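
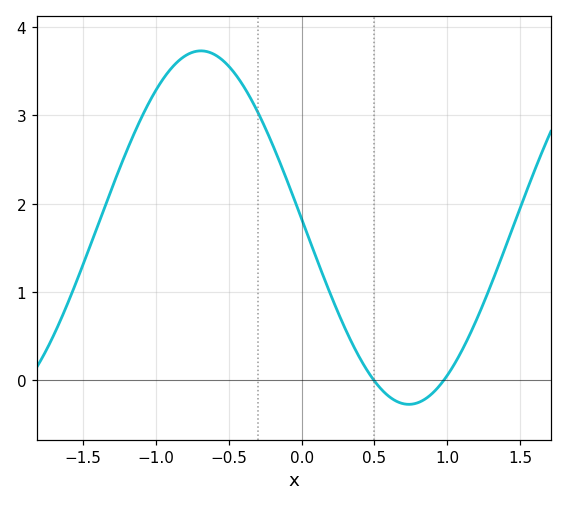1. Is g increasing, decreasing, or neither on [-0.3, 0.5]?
decreasing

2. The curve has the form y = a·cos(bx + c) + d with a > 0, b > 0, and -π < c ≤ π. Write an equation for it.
y = 2cos(2.2x + 1.52) + 1.73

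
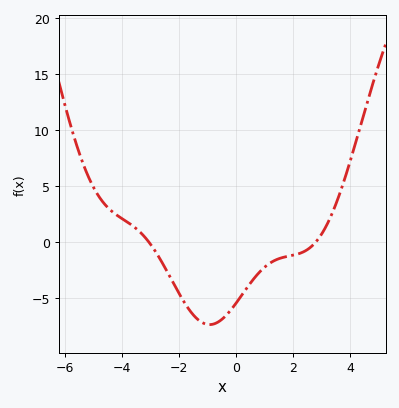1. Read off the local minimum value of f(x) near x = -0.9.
-7.39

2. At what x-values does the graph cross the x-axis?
-3.08, 2.8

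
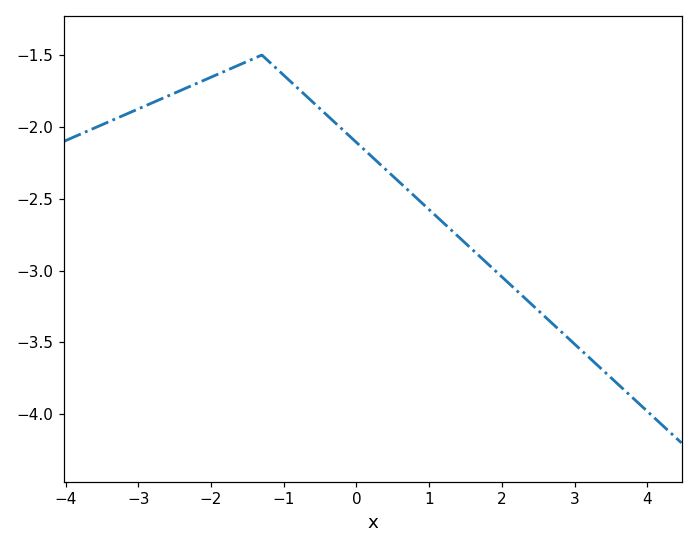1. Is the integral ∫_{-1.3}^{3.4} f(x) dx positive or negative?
negative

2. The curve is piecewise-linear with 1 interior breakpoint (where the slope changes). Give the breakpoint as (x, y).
(-1.3, -1.5)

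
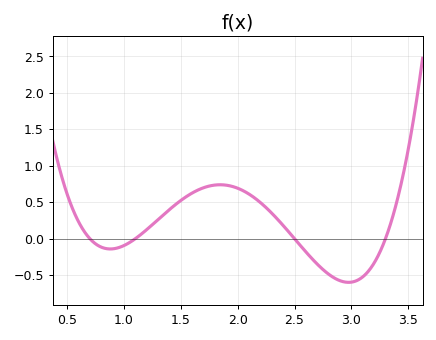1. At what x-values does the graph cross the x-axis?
0.7, 1.1, 2.5, 3.3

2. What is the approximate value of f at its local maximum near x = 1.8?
0.74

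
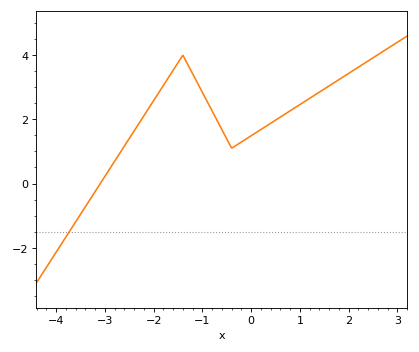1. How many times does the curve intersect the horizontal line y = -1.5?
1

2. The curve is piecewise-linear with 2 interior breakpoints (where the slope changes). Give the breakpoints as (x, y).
(-1.4, 4); (-0.4, 1.1)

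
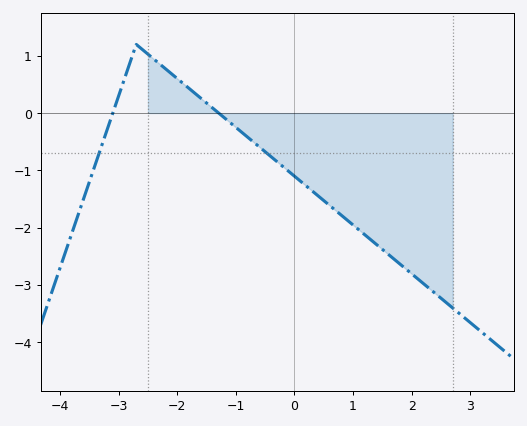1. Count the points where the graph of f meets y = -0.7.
2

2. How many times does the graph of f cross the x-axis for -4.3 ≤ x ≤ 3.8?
2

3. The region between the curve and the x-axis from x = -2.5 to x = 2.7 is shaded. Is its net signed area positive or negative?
negative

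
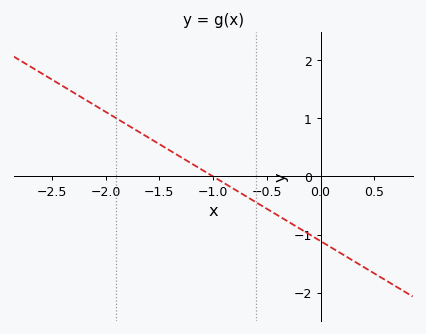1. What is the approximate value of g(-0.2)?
-0.888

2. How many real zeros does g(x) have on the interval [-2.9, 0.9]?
1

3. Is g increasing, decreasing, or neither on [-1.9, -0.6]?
decreasing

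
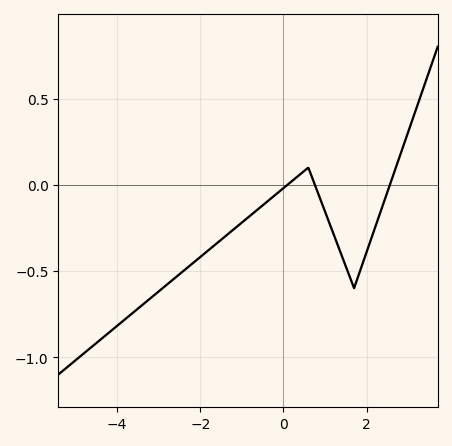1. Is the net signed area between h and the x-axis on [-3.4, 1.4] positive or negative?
negative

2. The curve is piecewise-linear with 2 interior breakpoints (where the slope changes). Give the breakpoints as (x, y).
(0.6, 0.1); (1.7, -0.6)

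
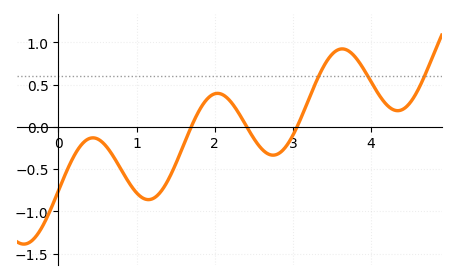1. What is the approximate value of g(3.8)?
0.824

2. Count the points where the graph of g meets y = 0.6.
3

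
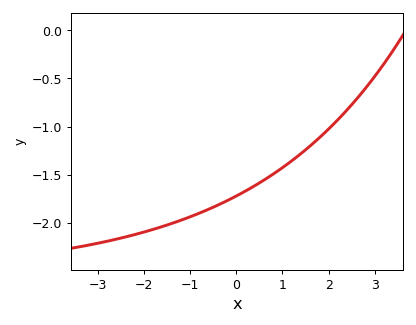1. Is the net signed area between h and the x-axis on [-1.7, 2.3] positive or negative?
negative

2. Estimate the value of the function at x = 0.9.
-1.45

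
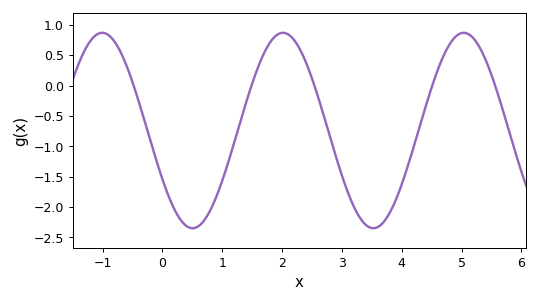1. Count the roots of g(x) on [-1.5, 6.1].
5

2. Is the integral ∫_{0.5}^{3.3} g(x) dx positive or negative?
negative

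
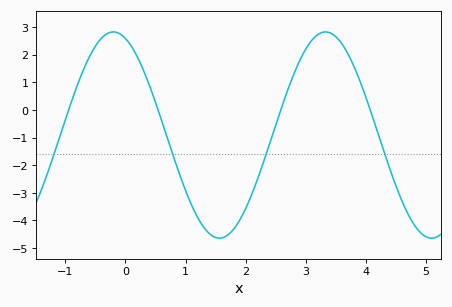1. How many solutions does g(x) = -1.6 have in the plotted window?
4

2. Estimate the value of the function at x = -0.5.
2.31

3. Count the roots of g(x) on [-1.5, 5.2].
4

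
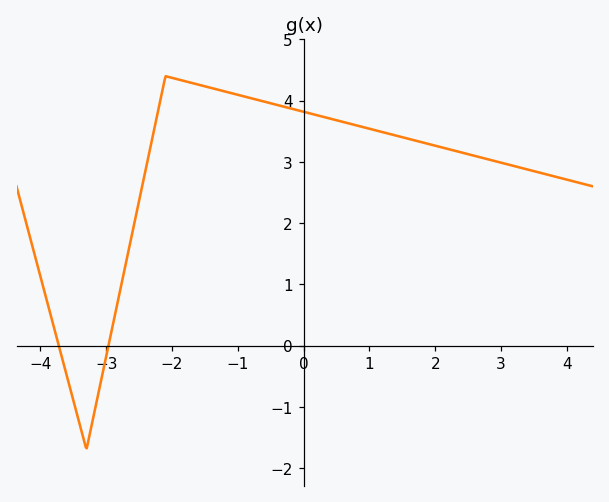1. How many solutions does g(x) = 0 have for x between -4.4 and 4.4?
2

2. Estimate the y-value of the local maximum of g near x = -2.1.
4.4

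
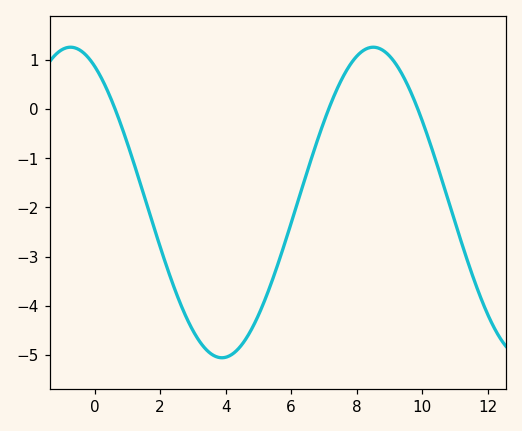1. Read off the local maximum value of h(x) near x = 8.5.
1.3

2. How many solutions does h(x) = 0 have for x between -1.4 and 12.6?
3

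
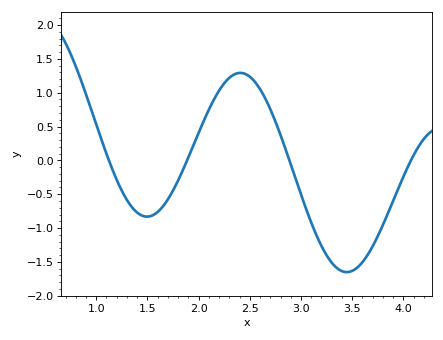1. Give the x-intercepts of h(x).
1.12, 1.89, 2.89, 4.07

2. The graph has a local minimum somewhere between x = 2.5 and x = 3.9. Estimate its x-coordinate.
3.45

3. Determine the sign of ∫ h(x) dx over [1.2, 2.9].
positive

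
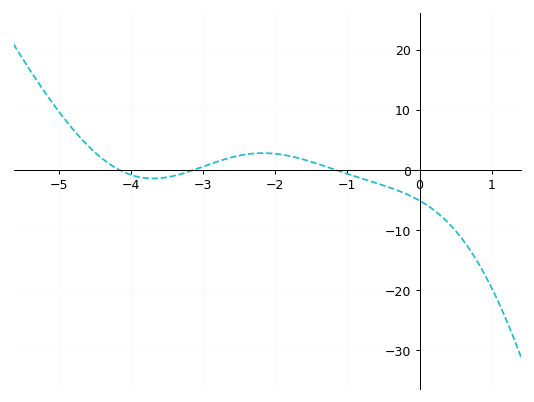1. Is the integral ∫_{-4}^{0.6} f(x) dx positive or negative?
negative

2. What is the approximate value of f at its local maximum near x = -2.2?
2.78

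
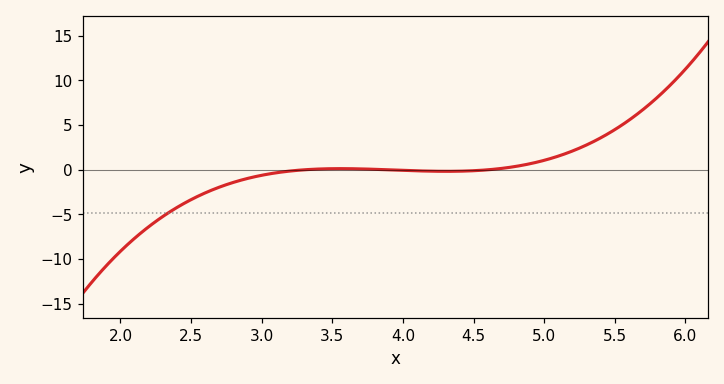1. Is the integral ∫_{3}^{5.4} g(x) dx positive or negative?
positive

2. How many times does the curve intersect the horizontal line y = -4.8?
1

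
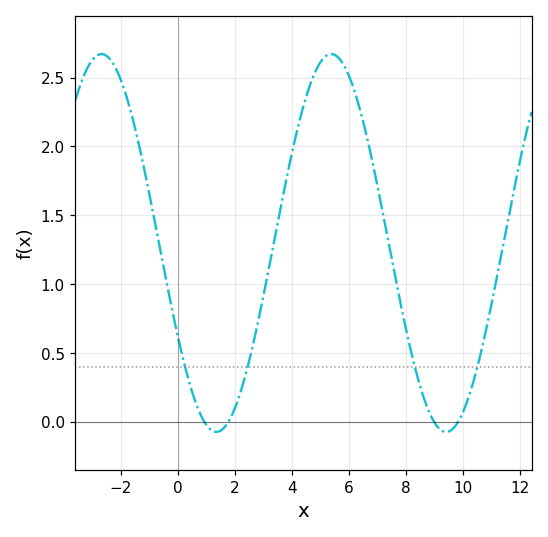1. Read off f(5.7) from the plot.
2.63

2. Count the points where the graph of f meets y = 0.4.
4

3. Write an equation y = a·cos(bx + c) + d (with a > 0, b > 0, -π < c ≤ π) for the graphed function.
y = 1.37cos(0.78x + 2.09) + 1.3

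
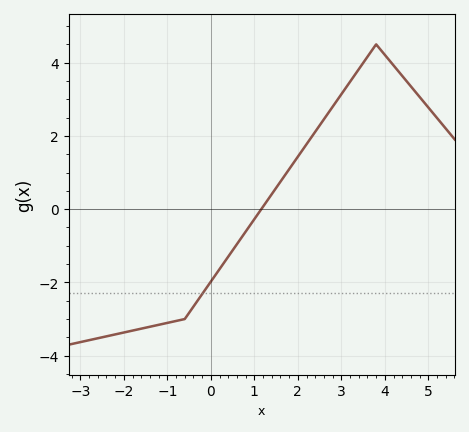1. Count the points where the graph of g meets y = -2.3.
1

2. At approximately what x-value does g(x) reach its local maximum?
3.8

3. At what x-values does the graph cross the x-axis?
1.2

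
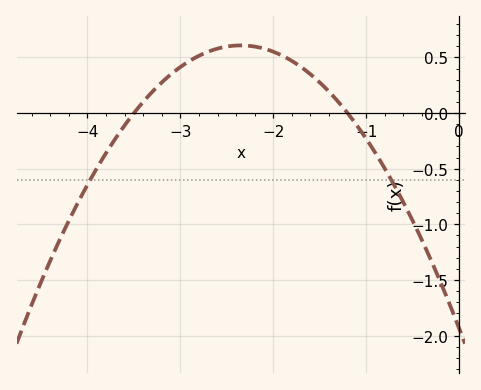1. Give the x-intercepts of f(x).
-3.5, -1.2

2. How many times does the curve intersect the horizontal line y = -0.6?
2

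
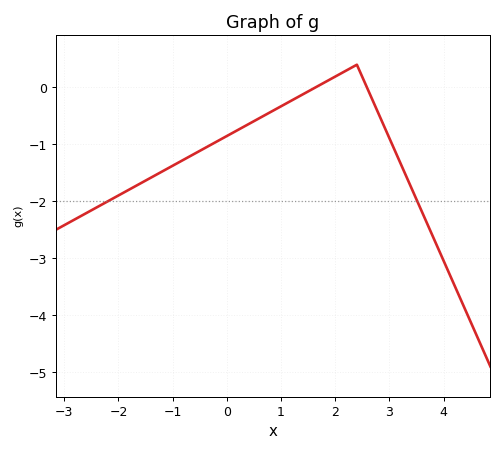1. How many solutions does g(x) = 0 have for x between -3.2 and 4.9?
2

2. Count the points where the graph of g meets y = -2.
2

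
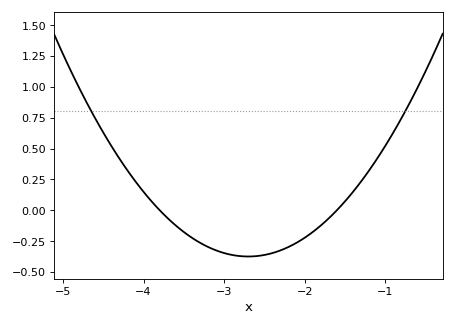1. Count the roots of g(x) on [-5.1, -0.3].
2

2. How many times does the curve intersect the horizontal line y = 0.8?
2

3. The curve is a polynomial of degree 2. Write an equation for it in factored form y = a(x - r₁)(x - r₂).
y = 0.31(x + 3.8)(x + 1.6)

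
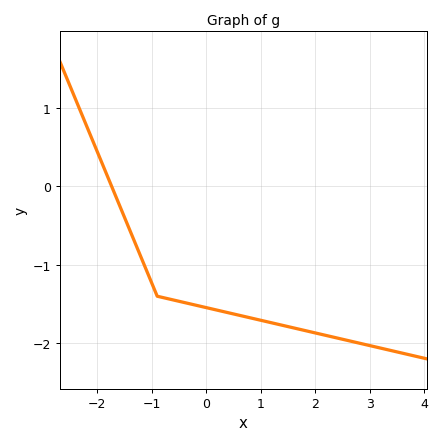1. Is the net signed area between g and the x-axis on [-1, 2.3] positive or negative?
negative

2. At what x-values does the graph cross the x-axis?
-1.73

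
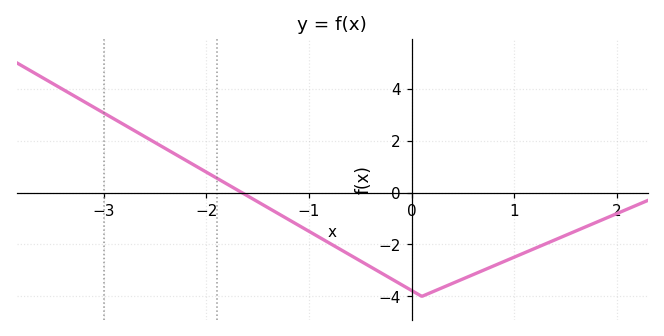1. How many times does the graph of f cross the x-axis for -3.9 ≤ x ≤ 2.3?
1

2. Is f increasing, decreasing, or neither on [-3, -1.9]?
decreasing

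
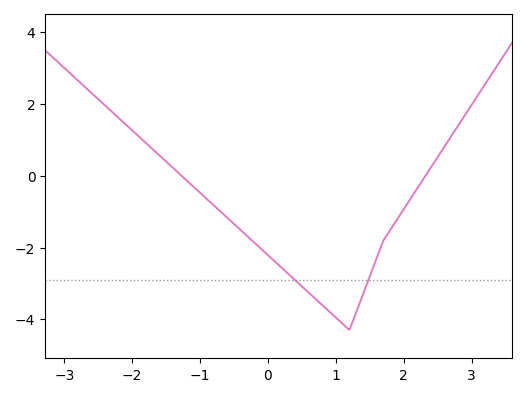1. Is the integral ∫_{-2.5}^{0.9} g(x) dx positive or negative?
negative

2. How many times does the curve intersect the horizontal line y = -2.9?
2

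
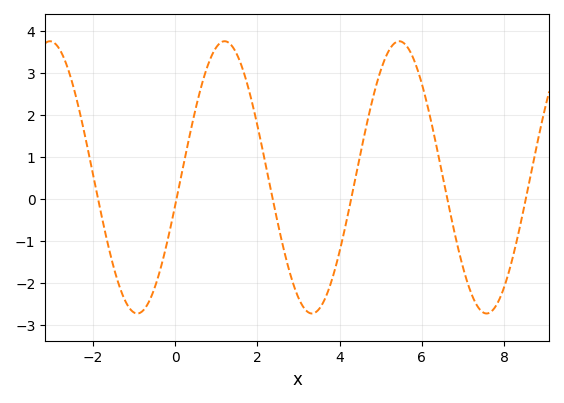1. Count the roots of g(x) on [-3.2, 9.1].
6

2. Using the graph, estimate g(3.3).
-2.7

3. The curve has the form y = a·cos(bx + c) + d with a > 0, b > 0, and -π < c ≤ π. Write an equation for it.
y = 3.24cos(1.5x - 1.8) + 0.51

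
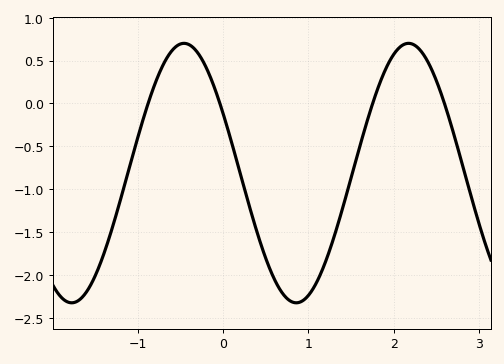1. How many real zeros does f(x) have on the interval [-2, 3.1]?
4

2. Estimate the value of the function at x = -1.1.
-0.76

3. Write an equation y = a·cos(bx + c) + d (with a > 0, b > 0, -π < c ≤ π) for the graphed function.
y = 1.51cos(2.39x + 1.09) - 0.81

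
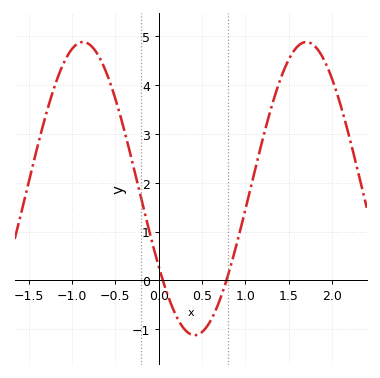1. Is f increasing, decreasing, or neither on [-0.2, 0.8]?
neither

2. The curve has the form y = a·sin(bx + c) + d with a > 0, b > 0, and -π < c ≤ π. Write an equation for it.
y = 3sin(2.44x - 2.58) + 1.88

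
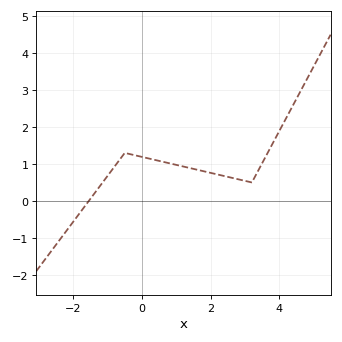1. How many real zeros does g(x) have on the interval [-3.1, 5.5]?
1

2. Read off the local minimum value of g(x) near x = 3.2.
0.5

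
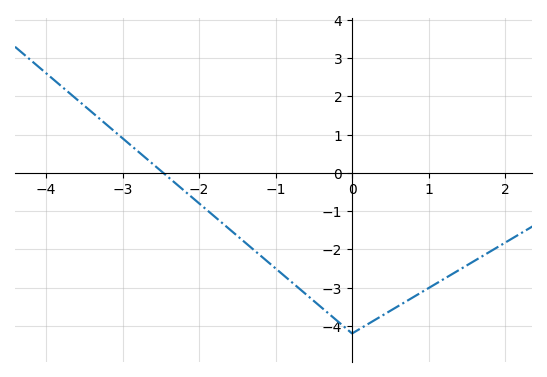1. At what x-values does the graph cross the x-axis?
-2.5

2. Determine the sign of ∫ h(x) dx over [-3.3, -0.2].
negative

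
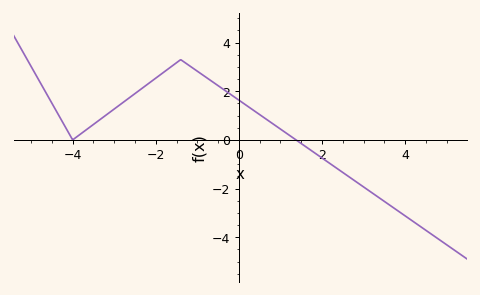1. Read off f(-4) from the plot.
0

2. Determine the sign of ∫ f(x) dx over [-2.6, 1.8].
positive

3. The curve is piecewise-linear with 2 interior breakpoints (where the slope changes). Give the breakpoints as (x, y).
(-4, 0); (-1.4, 3.3)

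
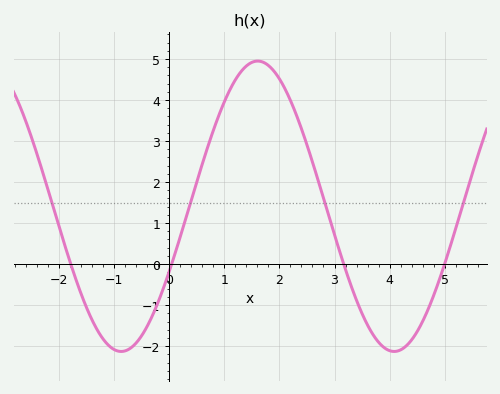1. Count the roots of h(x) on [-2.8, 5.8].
4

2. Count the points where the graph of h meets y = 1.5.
4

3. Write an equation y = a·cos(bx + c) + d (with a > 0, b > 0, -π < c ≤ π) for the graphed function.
y = 3.54cos(1.3x - 2) + 1.41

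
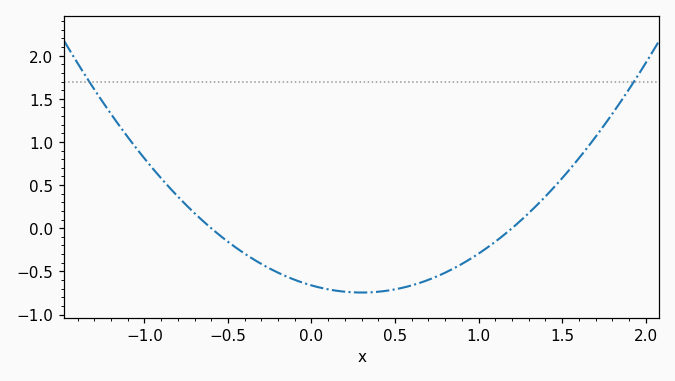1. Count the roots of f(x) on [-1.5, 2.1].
2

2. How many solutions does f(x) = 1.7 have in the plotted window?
2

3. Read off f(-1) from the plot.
0.8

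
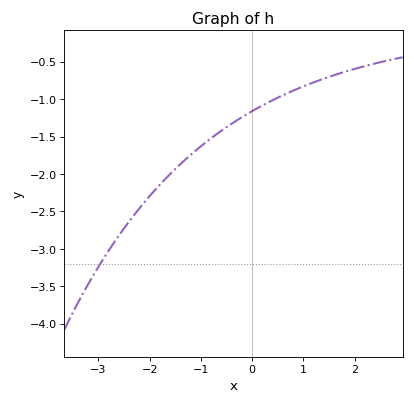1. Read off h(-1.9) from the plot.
-2.22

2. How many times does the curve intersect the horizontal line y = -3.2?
1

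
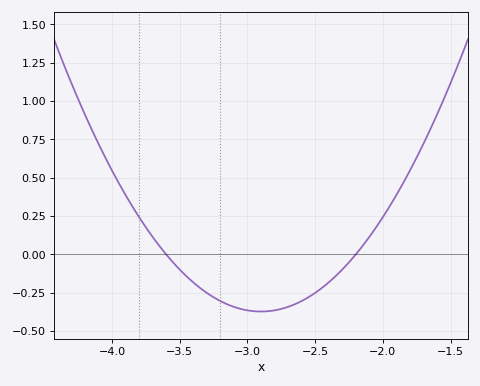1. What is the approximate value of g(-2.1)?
0.1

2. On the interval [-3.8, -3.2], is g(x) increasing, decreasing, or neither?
decreasing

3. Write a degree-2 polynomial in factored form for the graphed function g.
y = 0.76(x + 3.6)(x + 2.2)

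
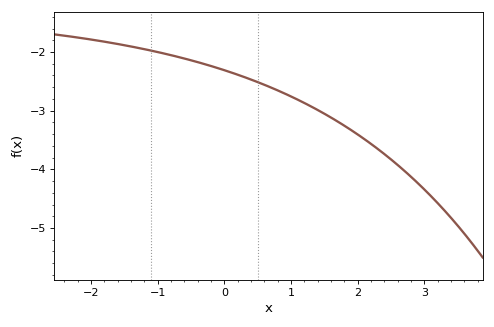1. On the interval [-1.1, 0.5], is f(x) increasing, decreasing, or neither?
decreasing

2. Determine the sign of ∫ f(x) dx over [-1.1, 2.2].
negative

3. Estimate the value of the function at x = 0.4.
-2.47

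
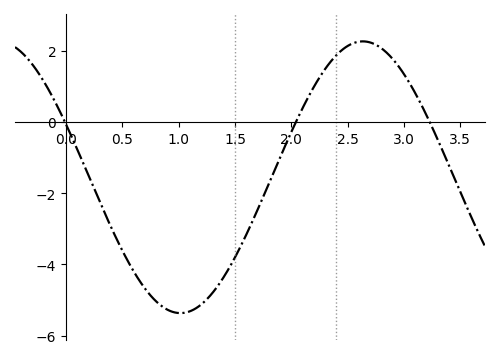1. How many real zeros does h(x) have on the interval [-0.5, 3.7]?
3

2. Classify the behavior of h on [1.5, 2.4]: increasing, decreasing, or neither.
increasing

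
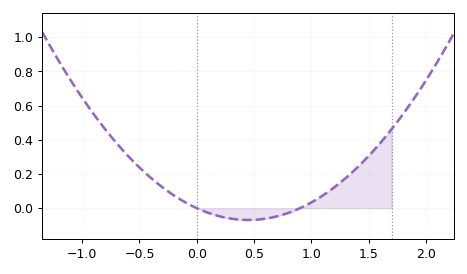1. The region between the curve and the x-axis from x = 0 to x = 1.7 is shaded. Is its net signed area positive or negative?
positive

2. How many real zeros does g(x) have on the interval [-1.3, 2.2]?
2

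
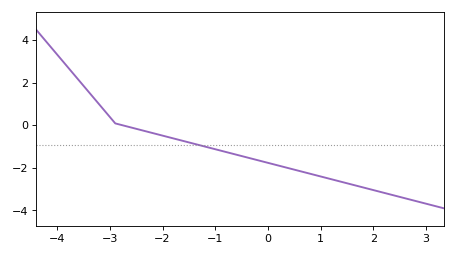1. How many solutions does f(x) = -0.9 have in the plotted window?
1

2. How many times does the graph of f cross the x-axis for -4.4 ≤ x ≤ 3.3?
1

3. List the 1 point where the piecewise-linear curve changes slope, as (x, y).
(-2.9, 0.1)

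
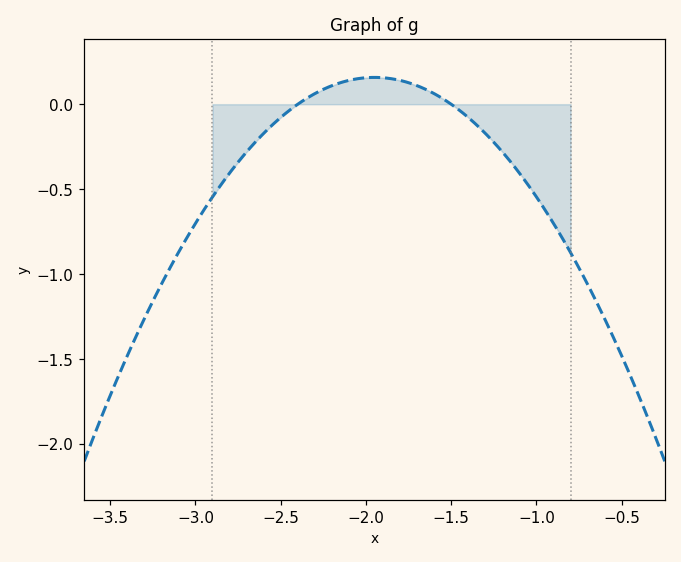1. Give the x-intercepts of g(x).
-2.4, -1.5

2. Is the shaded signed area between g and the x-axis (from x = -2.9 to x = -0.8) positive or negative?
negative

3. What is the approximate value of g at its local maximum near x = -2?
0.15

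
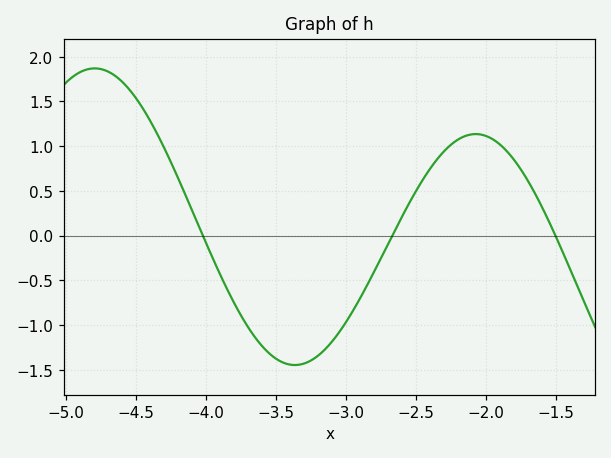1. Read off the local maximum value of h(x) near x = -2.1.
1.15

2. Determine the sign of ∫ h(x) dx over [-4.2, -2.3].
negative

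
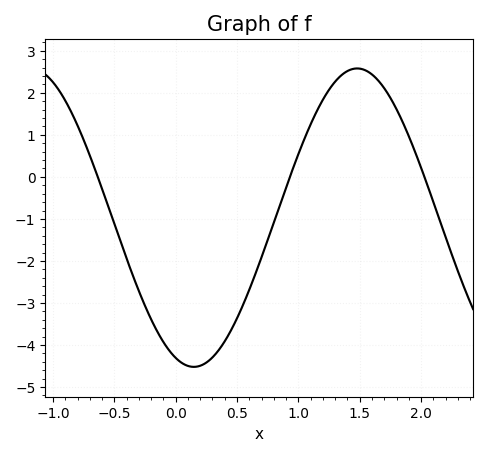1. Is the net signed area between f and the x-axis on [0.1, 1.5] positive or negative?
negative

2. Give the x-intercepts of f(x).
-0.635, 0.931, 2.03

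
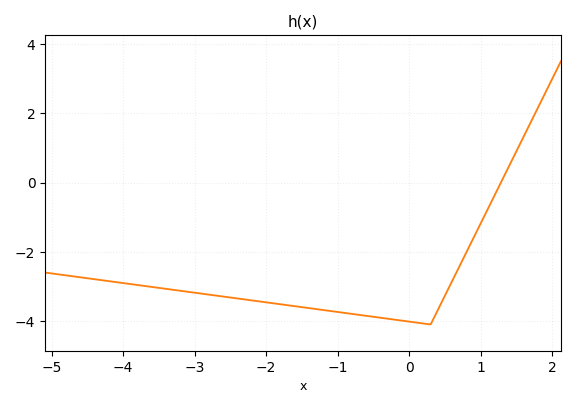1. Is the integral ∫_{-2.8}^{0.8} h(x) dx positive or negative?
negative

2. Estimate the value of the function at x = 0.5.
-3.27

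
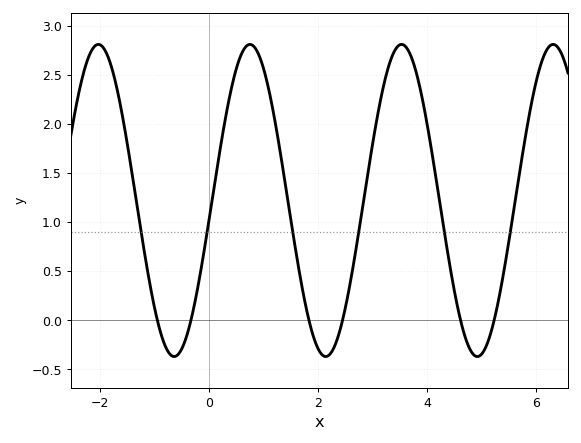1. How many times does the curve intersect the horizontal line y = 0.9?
6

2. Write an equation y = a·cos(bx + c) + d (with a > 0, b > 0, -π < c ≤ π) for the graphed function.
y = 1.59cos(2.3x - 1.7) + 1.22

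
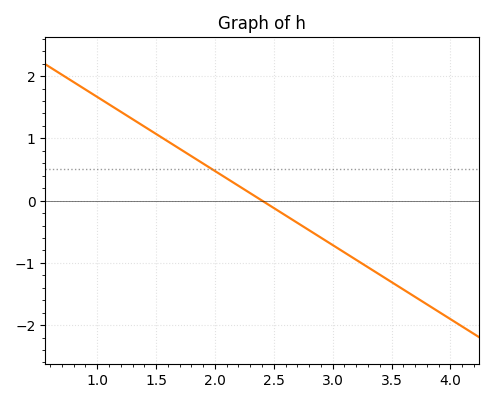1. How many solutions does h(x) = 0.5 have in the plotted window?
1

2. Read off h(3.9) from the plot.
-1.8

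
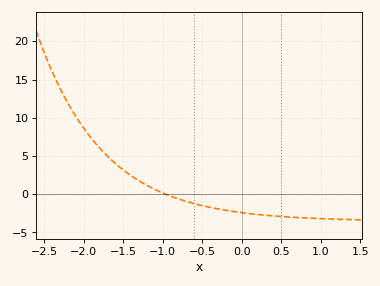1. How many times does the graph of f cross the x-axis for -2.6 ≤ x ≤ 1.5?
1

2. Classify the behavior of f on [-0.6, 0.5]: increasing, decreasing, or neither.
decreasing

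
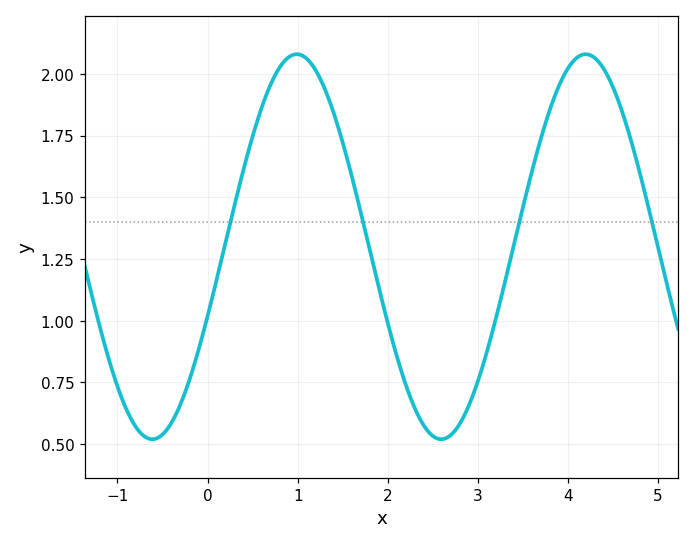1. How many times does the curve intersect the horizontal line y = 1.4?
4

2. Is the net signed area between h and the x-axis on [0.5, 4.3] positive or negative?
positive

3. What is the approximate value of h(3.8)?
1.86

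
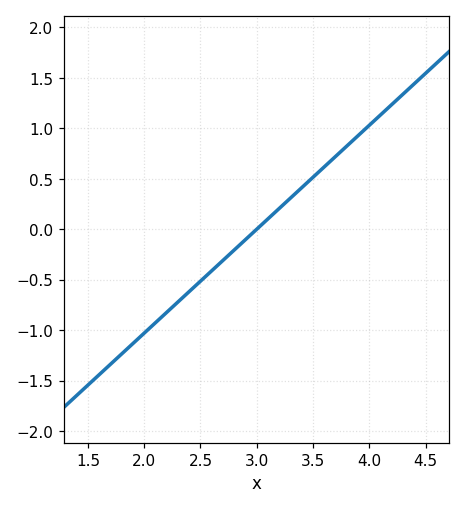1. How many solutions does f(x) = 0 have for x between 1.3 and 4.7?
1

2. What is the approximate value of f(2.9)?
-0.1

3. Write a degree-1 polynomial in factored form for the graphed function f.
y = 1.03(x - 3)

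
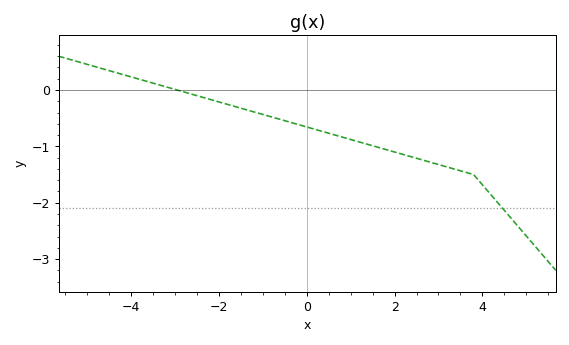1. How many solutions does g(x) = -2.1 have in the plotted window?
1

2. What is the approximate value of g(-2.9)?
-0.011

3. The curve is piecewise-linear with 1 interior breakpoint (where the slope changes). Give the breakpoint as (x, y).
(3.8, -1.5)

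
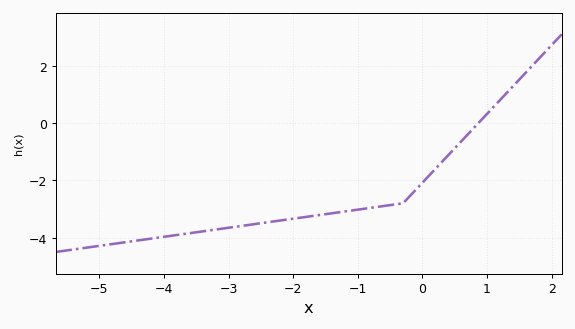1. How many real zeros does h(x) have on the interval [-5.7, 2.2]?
1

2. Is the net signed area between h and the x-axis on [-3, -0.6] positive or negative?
negative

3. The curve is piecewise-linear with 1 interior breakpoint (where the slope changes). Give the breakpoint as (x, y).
(-0.3, -2.8)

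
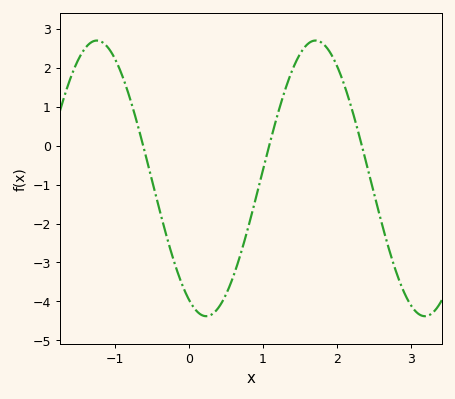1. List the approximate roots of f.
-0.616, 1.08, 2.33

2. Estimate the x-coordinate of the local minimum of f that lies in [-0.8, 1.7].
0.234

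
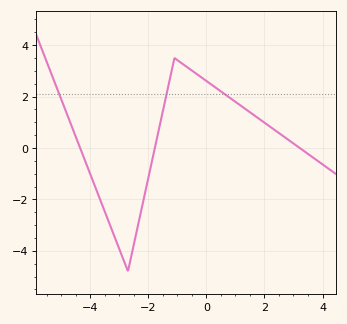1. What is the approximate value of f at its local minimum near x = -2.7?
-4.8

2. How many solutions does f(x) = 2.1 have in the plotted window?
3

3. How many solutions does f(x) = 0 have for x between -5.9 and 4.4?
3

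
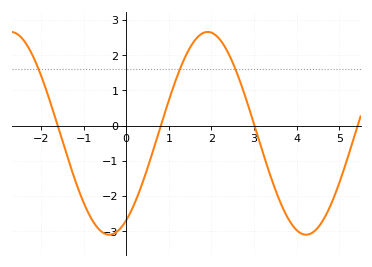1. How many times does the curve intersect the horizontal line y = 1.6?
3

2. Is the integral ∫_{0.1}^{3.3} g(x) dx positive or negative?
positive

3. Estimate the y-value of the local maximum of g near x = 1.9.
2.66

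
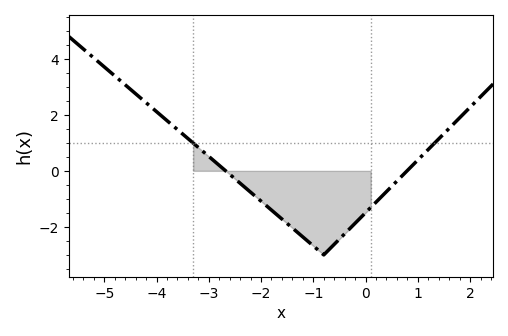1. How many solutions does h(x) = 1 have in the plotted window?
2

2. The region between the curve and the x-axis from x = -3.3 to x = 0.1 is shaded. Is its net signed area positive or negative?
negative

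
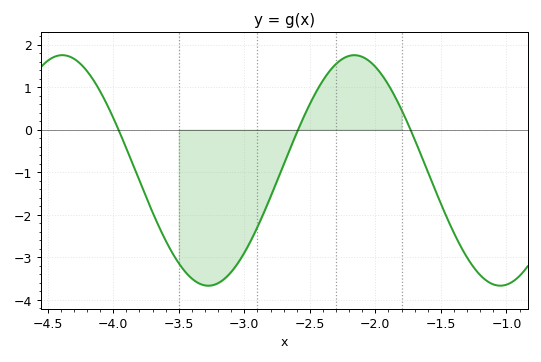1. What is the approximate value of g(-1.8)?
0.463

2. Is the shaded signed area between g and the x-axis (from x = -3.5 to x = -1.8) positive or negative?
negative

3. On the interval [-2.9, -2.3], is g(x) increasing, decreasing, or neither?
increasing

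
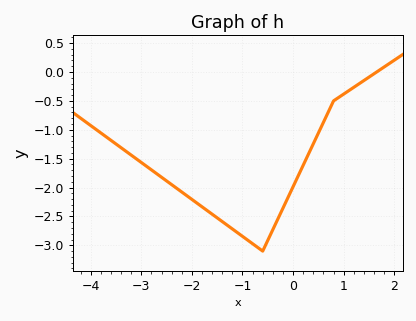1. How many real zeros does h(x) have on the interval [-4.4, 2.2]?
1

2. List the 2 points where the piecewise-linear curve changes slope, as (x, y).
(-0.6, -3.1); (0.8, -0.5)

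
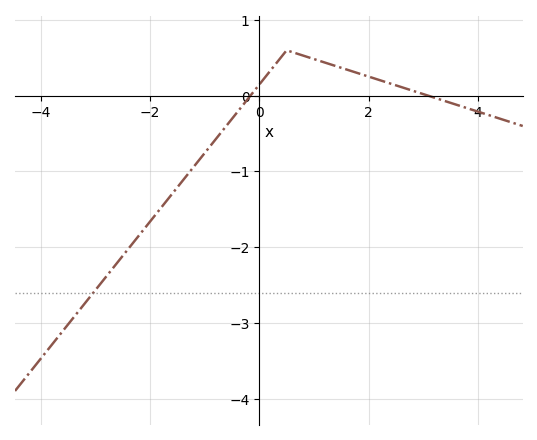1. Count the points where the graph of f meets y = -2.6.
1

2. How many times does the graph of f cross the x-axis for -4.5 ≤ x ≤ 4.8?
2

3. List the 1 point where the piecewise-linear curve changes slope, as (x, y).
(0.5, 0.6)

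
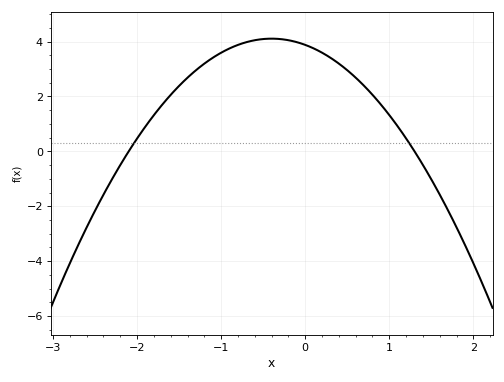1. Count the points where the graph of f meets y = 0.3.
2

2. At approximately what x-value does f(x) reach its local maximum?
-0.4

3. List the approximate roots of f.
-2.1, 1.3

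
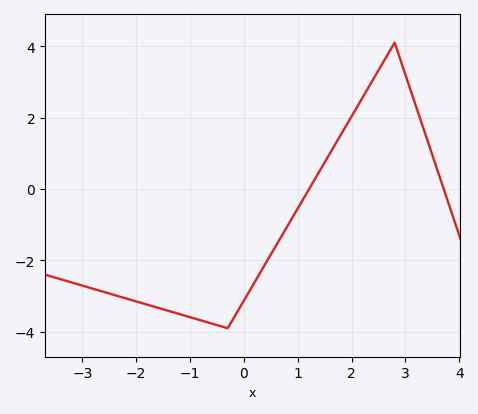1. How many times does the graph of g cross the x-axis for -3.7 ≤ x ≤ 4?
2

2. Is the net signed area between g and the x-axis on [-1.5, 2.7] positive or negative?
negative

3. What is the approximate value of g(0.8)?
-1.06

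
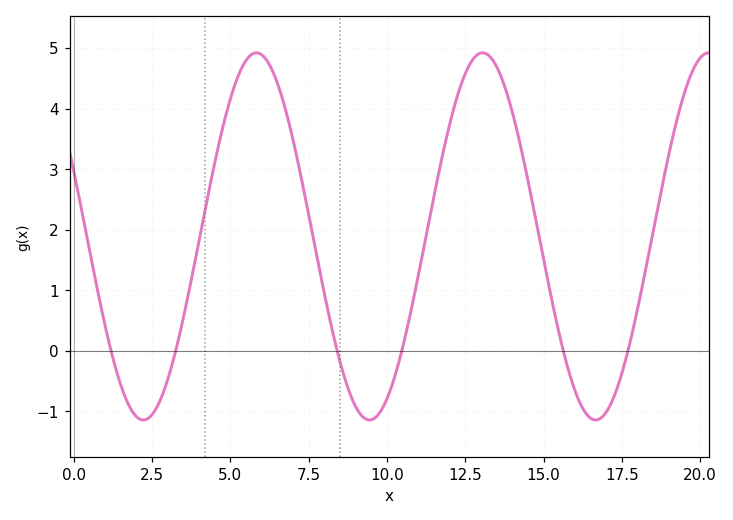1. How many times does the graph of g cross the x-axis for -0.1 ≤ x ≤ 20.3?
6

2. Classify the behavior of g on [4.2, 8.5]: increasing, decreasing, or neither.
neither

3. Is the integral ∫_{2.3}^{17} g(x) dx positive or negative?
positive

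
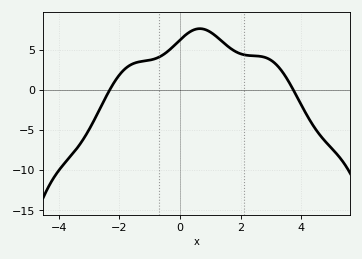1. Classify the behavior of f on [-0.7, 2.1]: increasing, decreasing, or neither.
neither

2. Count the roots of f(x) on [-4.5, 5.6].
2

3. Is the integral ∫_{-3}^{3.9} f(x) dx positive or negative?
positive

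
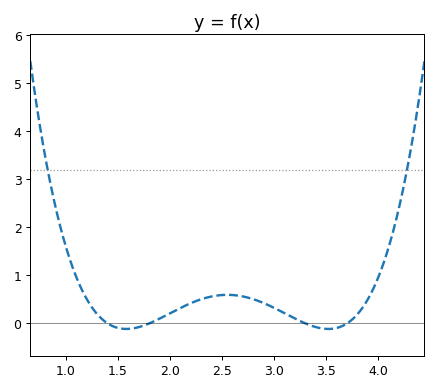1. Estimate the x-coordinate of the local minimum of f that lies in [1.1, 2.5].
1.6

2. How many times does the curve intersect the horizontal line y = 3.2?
2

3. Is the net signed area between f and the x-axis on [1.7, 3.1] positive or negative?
positive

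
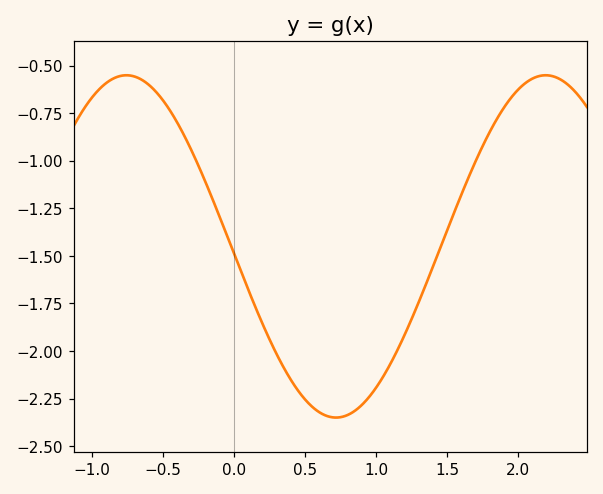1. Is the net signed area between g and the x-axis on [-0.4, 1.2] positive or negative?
negative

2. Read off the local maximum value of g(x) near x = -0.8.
-0.55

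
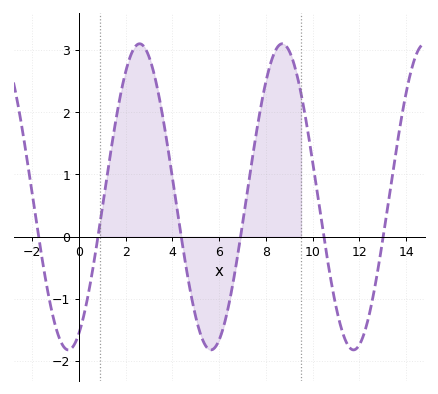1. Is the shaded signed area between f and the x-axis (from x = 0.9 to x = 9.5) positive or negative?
positive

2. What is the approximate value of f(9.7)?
1.9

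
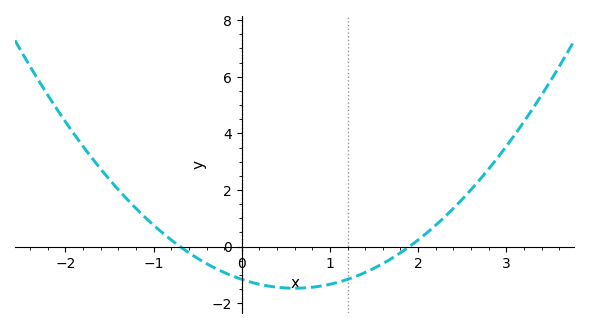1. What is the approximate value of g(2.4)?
1.35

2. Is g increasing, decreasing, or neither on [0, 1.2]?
neither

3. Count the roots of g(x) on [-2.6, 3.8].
2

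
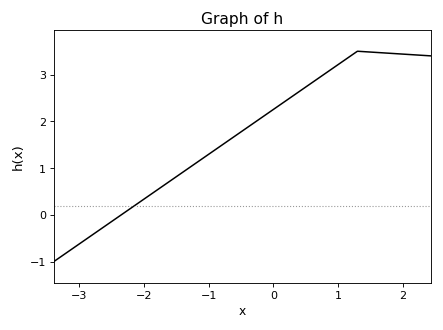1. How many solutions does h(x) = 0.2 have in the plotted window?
1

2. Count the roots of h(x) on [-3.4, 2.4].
1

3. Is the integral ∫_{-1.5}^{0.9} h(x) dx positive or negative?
positive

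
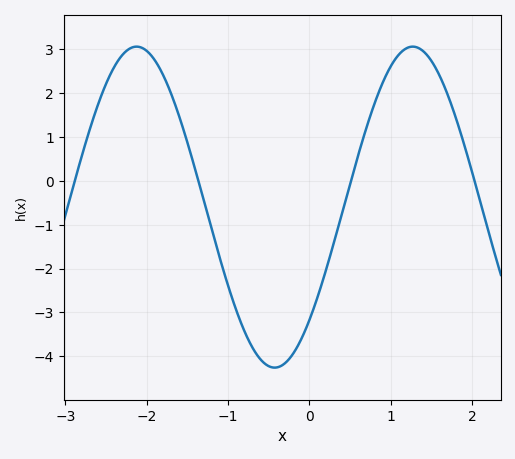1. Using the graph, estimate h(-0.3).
-4.2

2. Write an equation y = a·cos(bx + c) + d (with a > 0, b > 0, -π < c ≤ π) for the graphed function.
y = 3.66cos(1.9x - 2.4) - 0.6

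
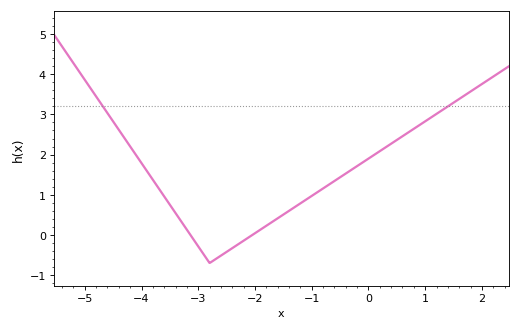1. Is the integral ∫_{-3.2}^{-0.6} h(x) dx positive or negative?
positive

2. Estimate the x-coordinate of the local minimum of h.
-2.8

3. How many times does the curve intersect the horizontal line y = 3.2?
2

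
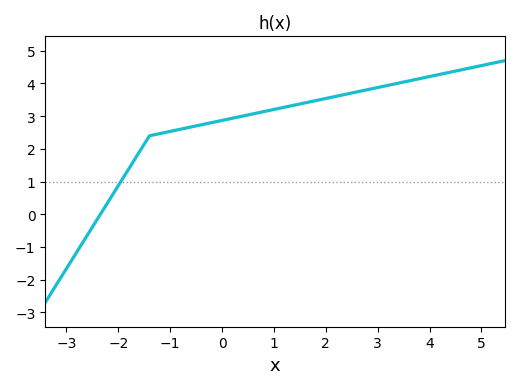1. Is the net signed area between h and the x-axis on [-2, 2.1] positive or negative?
positive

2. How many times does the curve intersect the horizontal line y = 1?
1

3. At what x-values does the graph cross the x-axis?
-2.4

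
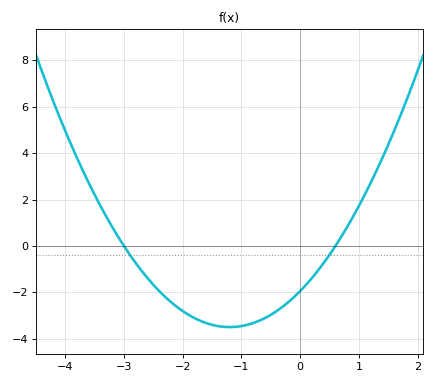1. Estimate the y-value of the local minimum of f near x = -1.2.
-3.5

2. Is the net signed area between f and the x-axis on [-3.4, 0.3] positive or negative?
negative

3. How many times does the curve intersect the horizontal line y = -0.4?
2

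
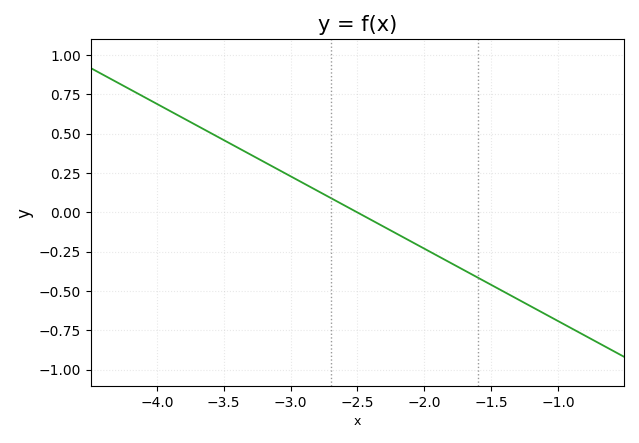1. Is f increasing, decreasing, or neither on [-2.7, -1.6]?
decreasing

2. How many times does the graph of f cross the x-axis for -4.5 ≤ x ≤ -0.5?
1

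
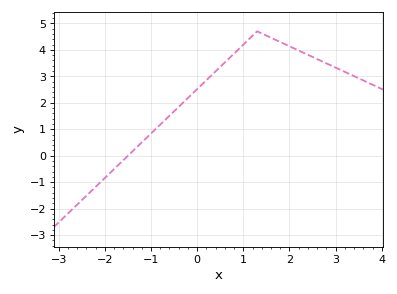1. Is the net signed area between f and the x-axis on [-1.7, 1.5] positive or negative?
positive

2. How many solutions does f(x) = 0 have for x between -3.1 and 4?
1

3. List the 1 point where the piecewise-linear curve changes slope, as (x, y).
(1.3, 4.7)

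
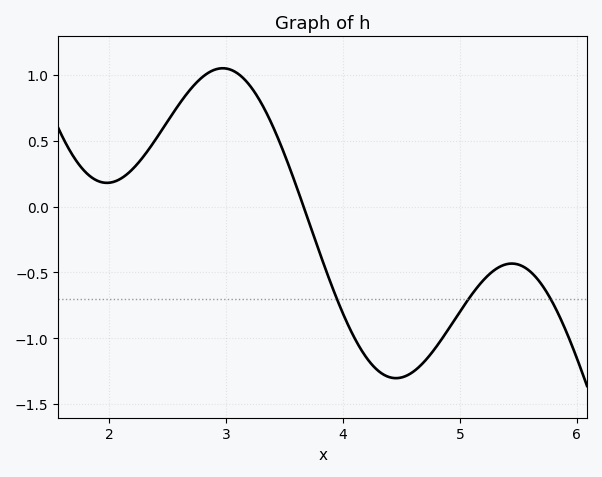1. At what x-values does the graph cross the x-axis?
3.7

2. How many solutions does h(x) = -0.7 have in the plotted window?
3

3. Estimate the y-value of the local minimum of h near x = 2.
0.2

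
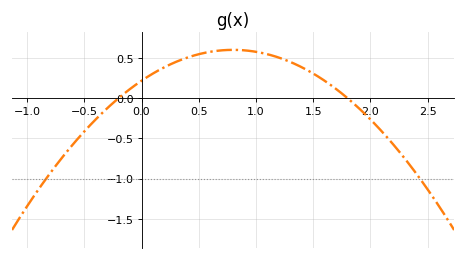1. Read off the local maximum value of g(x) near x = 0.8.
0.6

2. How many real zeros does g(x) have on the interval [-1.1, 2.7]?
2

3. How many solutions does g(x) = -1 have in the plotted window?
2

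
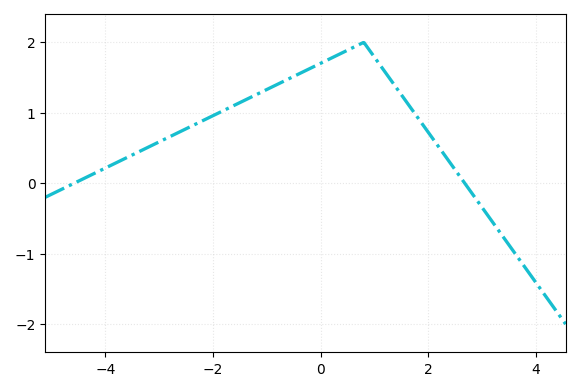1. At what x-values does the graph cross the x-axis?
-4.58, 2.67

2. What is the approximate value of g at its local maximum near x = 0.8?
2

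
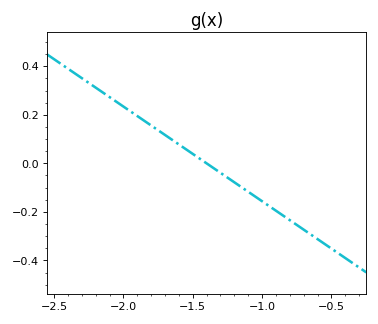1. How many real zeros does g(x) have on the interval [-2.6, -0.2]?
1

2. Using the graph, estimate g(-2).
0.24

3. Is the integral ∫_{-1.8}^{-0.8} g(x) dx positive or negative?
negative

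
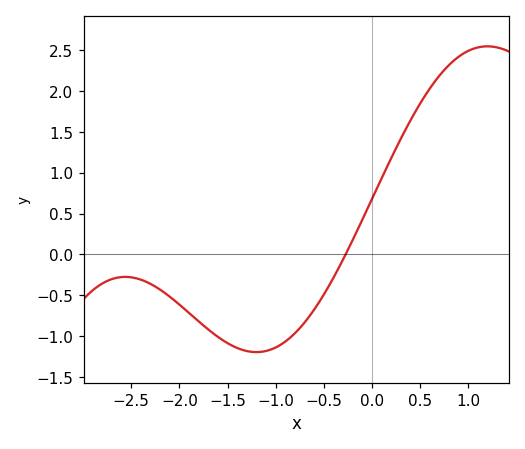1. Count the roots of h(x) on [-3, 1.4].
1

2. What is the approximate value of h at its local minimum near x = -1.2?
-1.2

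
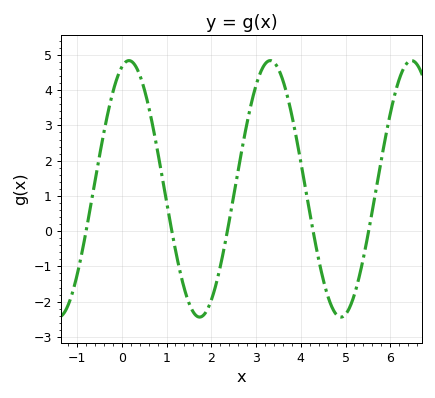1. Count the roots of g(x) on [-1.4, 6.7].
5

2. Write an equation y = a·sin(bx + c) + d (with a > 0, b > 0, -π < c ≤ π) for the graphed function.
y = 3.64sin(2x + 1.3) + 1.2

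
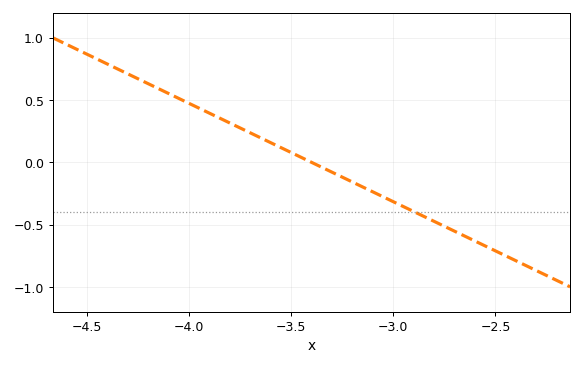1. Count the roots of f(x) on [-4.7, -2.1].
1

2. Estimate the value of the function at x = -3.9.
0.4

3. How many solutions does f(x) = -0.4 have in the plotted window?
1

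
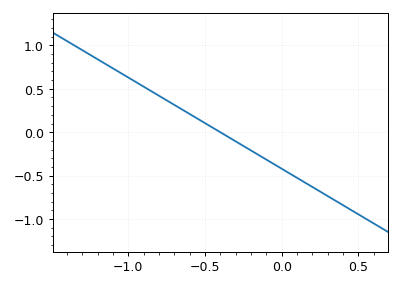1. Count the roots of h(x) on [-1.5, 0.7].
1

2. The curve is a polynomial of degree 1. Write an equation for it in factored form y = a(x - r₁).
y = -1.05(x + 0.4)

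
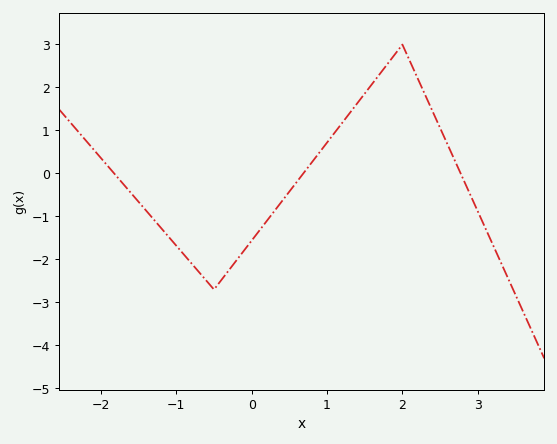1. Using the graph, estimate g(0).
-1.6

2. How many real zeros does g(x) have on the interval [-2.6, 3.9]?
3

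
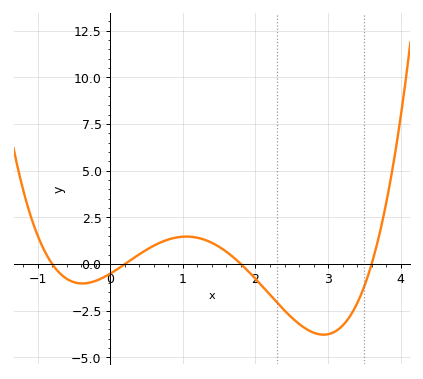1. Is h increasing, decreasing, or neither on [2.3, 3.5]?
neither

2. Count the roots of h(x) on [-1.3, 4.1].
4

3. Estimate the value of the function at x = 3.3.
-2.8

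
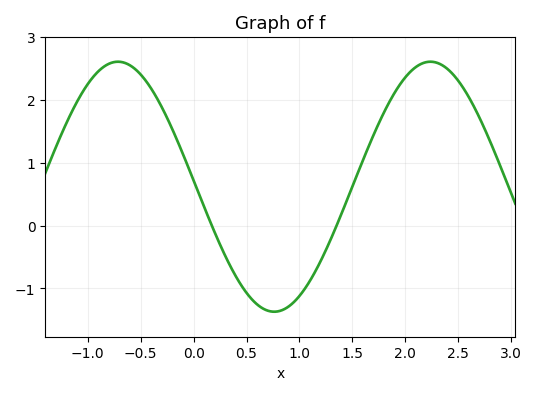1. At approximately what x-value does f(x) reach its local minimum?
0.761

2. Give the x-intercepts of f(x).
0.173, 1.35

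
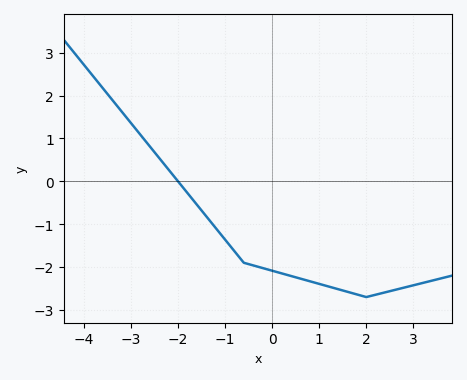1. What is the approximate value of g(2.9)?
-2.45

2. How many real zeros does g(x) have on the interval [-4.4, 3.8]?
1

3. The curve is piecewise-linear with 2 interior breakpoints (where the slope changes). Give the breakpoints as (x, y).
(-0.6, -1.9); (2, -2.7)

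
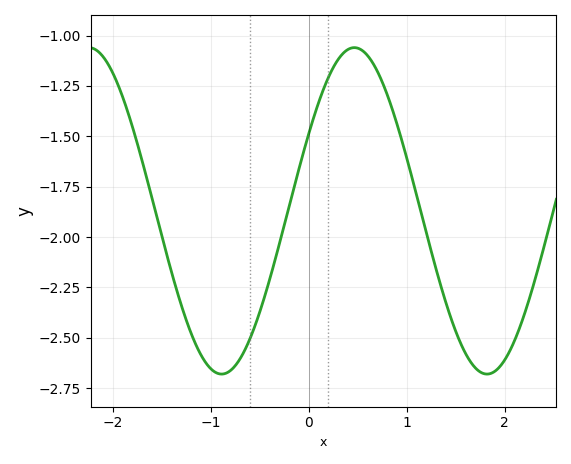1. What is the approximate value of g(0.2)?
-1.2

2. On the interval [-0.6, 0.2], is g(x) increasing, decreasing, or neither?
increasing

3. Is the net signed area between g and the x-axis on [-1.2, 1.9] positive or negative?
negative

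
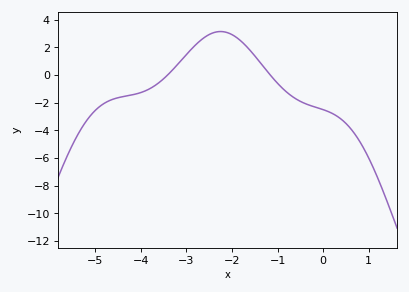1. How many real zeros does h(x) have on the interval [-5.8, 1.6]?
2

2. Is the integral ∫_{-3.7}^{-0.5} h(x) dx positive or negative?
positive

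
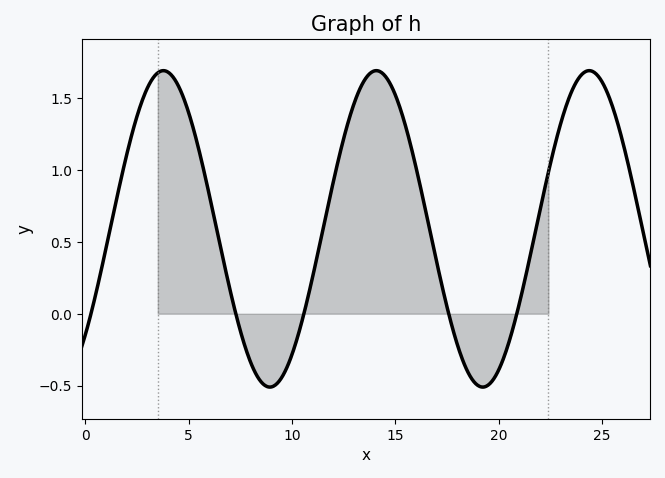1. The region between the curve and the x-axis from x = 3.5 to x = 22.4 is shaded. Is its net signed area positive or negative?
positive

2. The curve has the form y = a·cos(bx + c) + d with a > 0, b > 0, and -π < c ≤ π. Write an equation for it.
y = 1.1cos(0.61x - 2.3) + 0.59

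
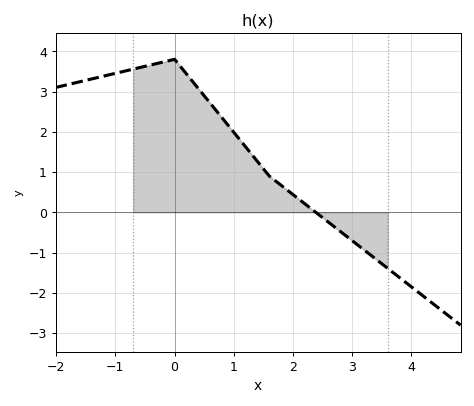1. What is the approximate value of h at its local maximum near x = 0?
3.8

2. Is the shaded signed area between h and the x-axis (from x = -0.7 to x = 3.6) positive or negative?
positive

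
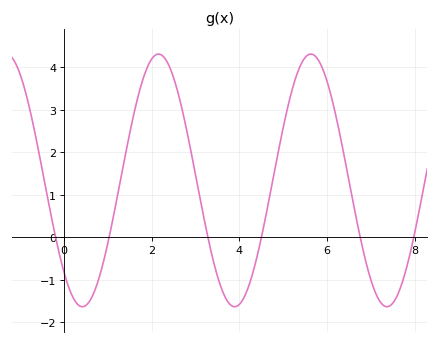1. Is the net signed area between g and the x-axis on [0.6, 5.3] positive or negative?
positive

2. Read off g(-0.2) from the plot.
0.049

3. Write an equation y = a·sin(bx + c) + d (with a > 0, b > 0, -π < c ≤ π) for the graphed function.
y = 2.97sin(1.81x - 2.33) + 1.34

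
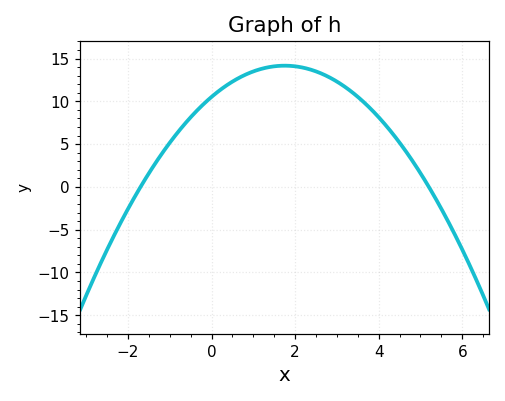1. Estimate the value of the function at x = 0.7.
12.9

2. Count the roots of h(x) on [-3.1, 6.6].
2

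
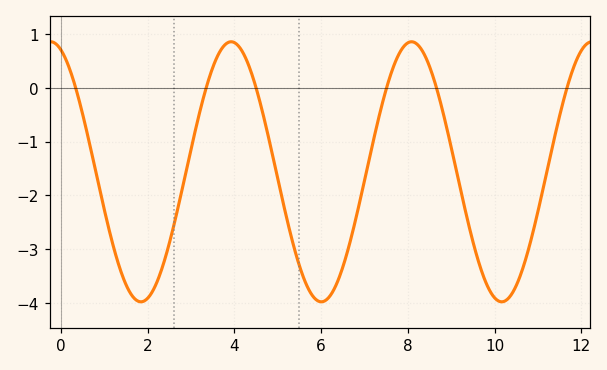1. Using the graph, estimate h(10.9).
-2.64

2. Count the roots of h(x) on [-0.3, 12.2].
6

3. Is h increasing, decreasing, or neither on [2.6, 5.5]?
neither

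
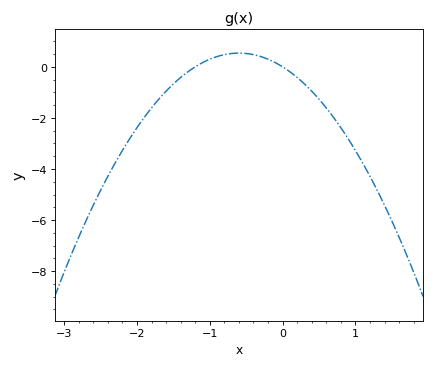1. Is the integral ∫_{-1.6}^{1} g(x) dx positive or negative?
negative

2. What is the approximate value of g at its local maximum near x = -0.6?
0.536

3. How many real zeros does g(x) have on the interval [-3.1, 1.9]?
2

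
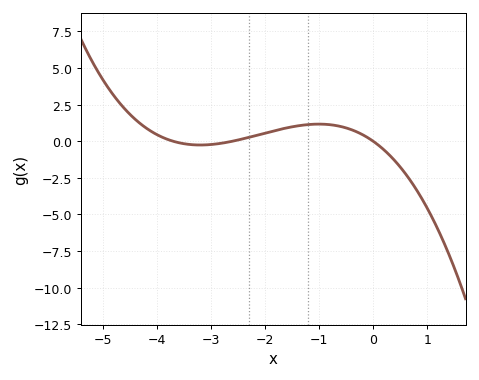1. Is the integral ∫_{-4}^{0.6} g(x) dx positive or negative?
positive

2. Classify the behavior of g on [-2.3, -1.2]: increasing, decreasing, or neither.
increasing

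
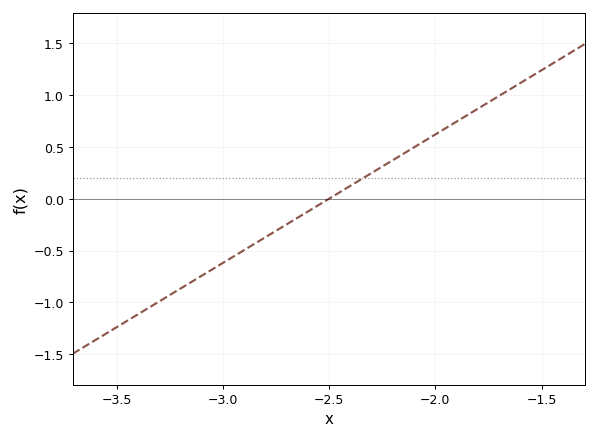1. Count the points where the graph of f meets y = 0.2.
1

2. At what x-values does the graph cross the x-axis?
-2.5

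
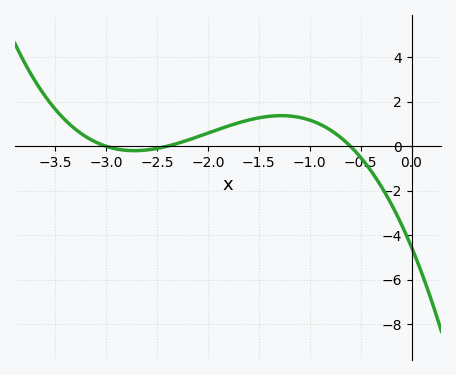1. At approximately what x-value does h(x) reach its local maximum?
-1.28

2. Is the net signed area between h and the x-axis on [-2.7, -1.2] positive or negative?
positive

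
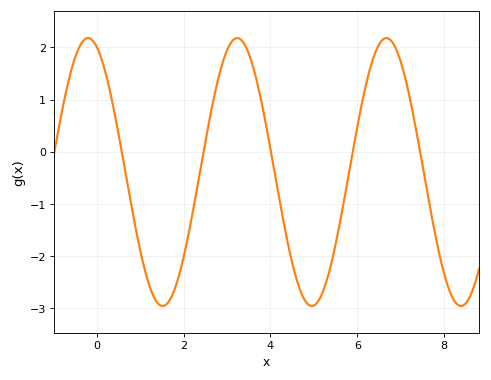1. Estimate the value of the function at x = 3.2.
2.2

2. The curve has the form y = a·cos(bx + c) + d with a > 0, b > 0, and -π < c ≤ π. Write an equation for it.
y = 2.57cos(1.8x + 0.36) - 0.39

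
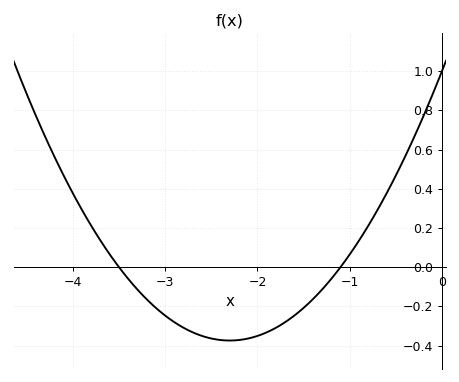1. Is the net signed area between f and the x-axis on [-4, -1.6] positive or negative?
negative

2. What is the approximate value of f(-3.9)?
0.3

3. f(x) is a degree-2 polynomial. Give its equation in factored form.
y = 0.26(x + 3.5)(x + 1.1)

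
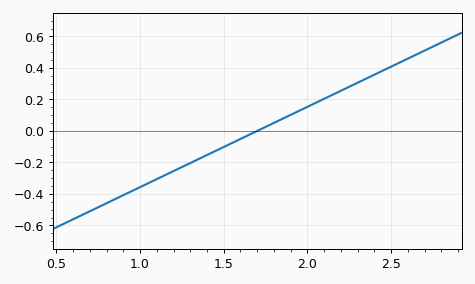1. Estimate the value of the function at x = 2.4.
0.36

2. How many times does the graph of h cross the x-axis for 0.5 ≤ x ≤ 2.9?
1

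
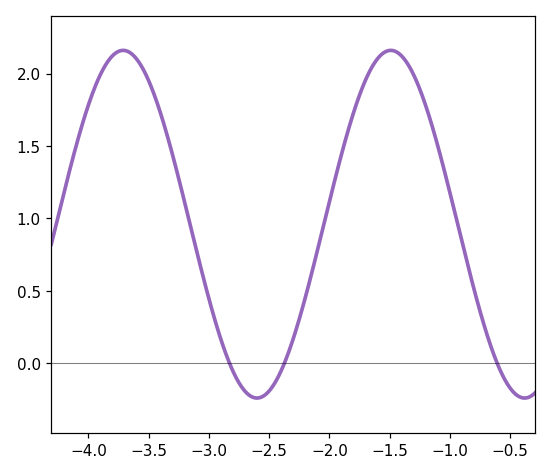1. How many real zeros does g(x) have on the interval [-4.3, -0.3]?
3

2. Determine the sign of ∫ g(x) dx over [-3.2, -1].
positive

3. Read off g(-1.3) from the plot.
1.99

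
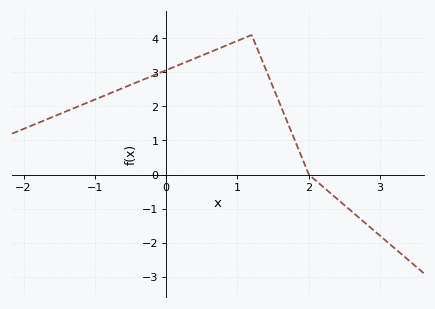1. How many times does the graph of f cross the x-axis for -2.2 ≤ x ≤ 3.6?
1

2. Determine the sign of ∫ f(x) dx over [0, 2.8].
positive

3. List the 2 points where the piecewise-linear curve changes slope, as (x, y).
(1.2, 4.1); (2, 0)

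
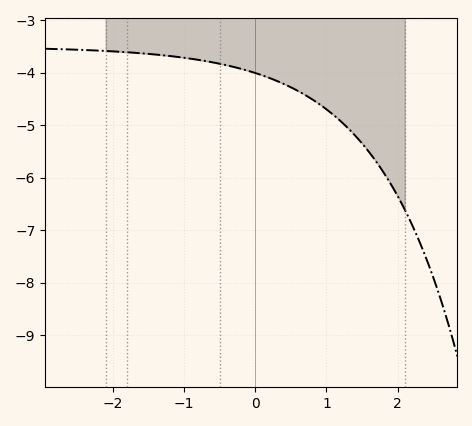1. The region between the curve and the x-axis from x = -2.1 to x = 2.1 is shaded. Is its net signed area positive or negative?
negative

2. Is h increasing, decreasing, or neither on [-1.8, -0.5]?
decreasing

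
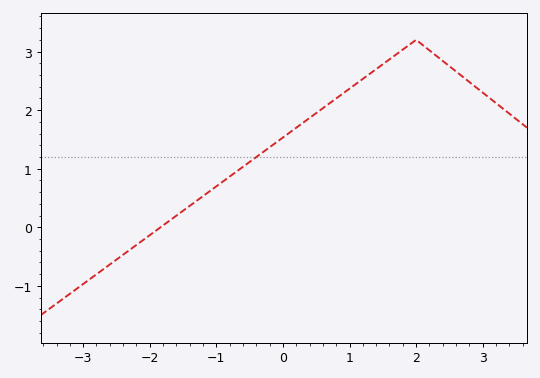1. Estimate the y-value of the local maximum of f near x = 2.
3.2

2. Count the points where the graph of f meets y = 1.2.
1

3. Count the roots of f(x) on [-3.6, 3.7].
1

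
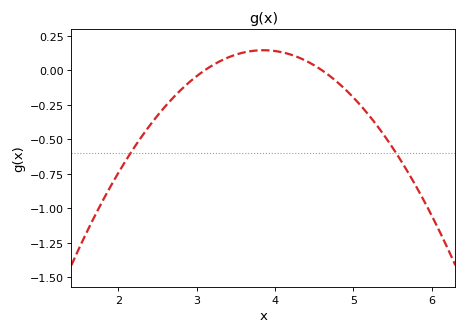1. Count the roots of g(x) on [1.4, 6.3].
2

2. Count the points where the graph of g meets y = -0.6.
2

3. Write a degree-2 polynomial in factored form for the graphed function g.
y = -0.26(x - 3.1)(x - 4.6)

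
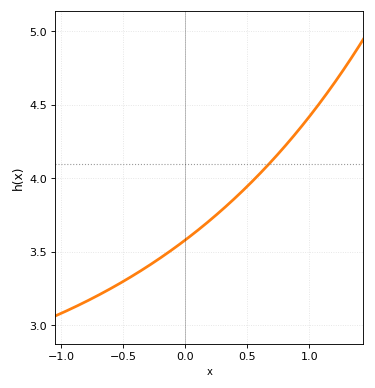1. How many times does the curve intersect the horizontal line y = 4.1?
1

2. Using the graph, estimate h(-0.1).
3.5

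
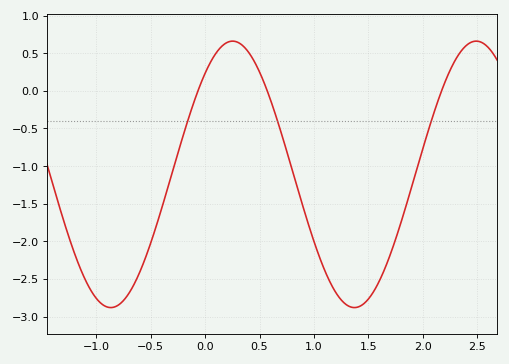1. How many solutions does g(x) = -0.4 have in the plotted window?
3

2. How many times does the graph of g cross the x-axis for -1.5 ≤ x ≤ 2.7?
3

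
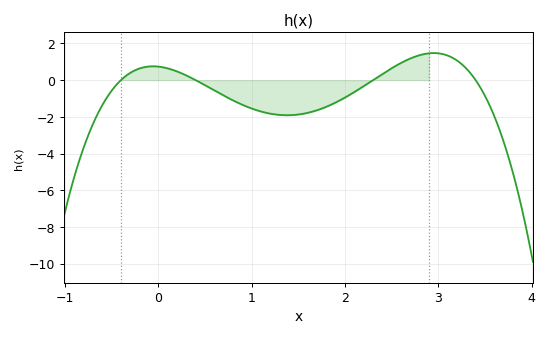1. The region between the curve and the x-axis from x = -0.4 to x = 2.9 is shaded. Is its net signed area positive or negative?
negative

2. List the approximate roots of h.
-0.4, 0.4, 2.3, 3.4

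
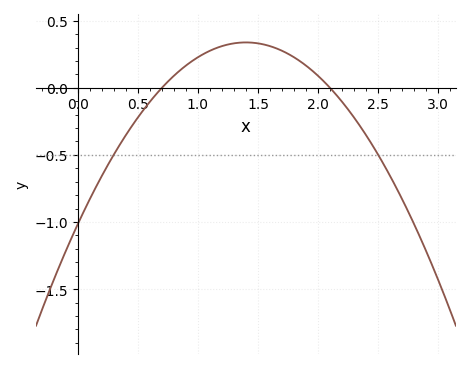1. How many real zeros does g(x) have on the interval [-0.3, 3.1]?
2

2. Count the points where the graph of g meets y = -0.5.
2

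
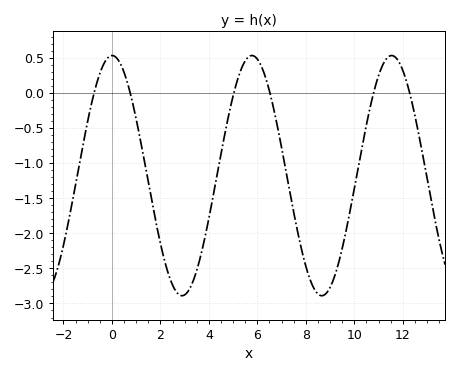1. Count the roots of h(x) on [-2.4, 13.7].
6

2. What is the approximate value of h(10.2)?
-1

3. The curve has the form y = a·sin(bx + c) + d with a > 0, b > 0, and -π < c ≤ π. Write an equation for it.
y = 1.71sin(1.1x + 1.6) - 1.18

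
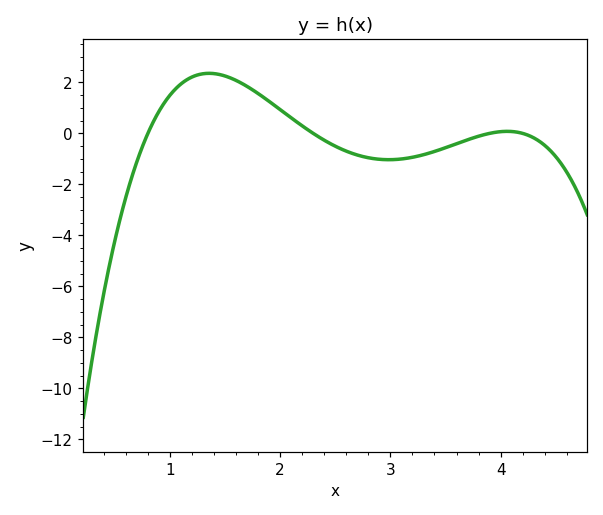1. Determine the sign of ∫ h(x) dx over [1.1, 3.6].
positive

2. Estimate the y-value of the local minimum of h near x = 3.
-1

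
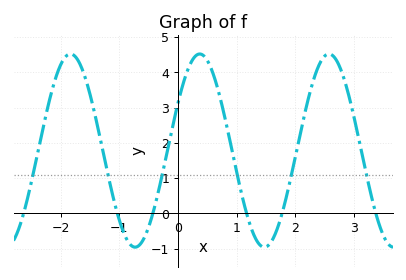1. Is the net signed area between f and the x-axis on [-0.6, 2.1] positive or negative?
positive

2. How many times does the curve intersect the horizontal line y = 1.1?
6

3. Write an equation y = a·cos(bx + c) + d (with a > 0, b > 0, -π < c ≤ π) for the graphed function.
y = 2.74cos(2.85x - 1.06) + 1.78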